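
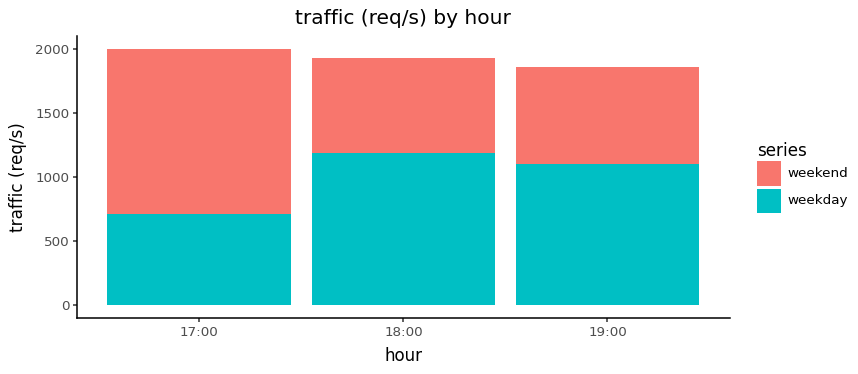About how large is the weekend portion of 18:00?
weekend top ≈ 2000, bottom ≈ 1200; segment ≈ 800.

≈ 800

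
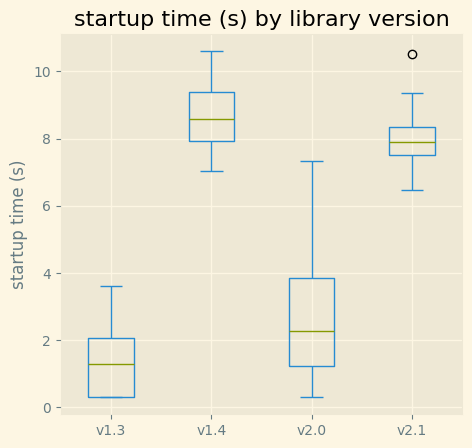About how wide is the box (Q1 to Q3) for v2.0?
Q3 ≈ 4, Q1 ≈ 1; IQR ≈ 3.

≈ 3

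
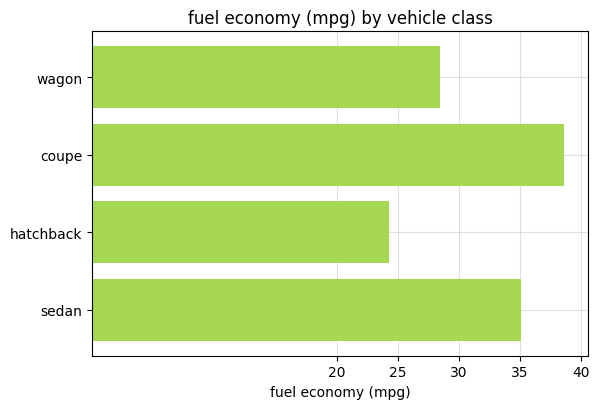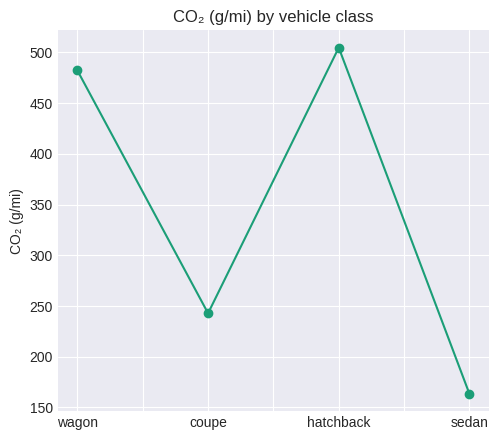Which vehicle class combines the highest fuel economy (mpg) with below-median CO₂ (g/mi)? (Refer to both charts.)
Chart 2 median CO₂ (g/mi) ≈ 350; below-median vehicle classes: coupe, sedan. Among those, coupe has the highest fuel economy (mpg) (≈ 40).

coupe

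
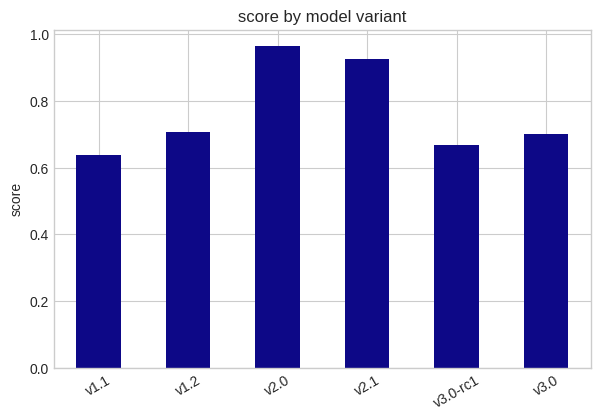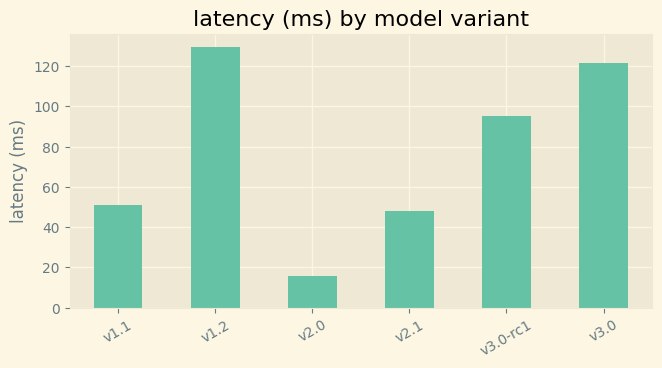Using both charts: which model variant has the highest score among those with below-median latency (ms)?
Chart 2 median latency (ms) ≈ 80; below-median model variants: v1.1, v2.0, v2.1. Among those, v2.0 has the highest score (≈ 1).

v2.0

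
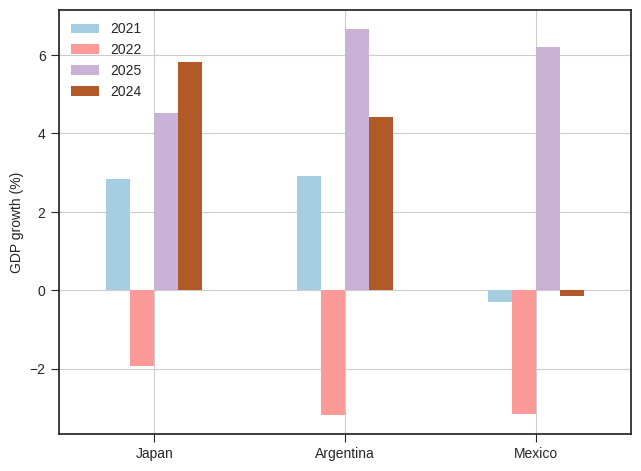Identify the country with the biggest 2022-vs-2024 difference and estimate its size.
Japan, ≈ 8 %

Japan: 2022 ≈ -2, 2024 ≈ 6 → gap ≈ 8. Next-largest (Argentina) is only ≈ 7.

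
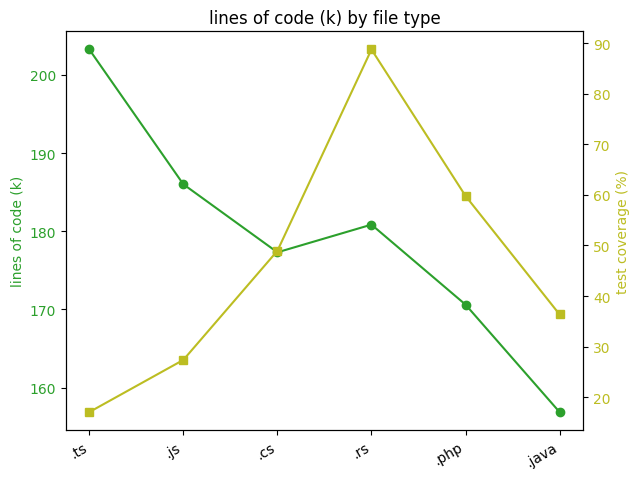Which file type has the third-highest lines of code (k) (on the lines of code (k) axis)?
.rs

Top 4 (on the lines of code (k) axis): .ts ≈ 205, .js ≈ 185, .rs ≈ 180, .cs ≈ 175.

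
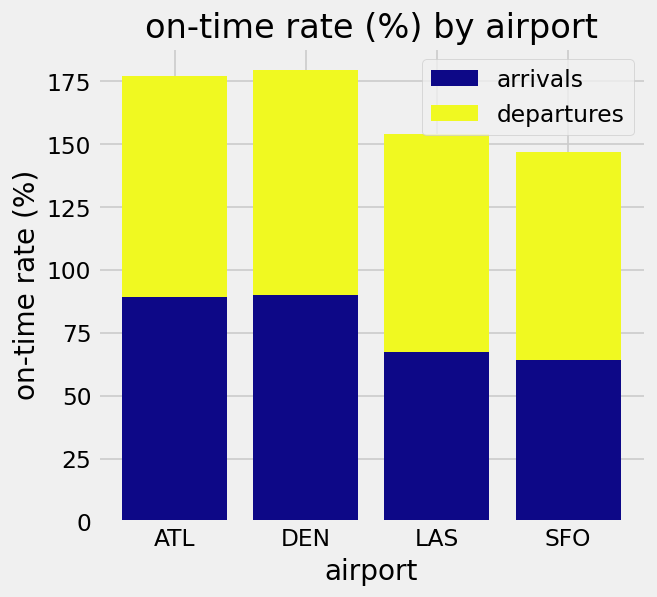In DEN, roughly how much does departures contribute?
≈ 100

departures top ≈ 180, bottom ≈ 80; segment ≈ 100.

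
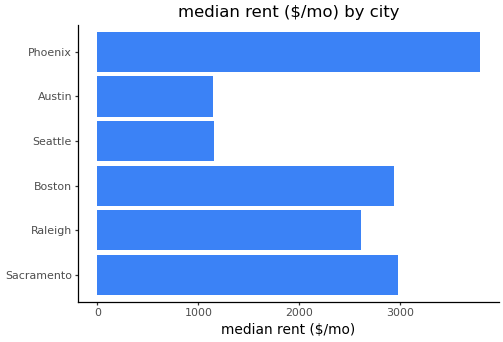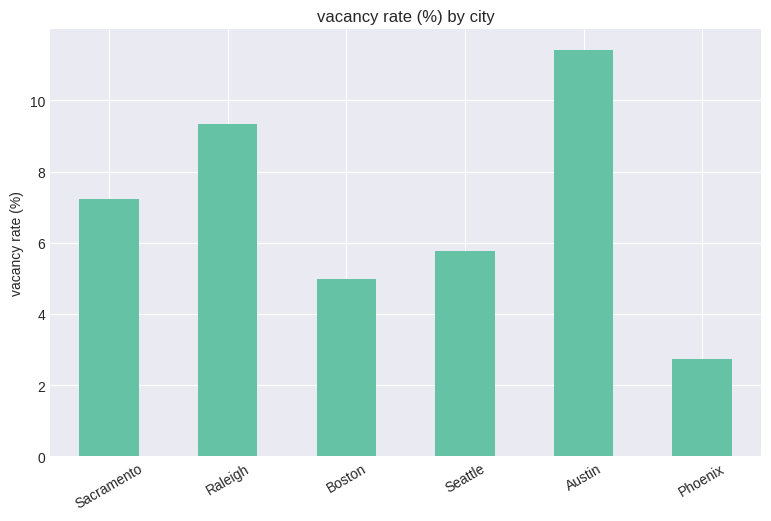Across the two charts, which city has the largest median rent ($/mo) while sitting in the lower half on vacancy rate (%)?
Phoenix

Chart 2 median vacancy rate (%) ≈ 6; below-median cities: Boston, Seattle, Phoenix. Among those, Phoenix has the highest median rent ($/mo) (≈ 4000).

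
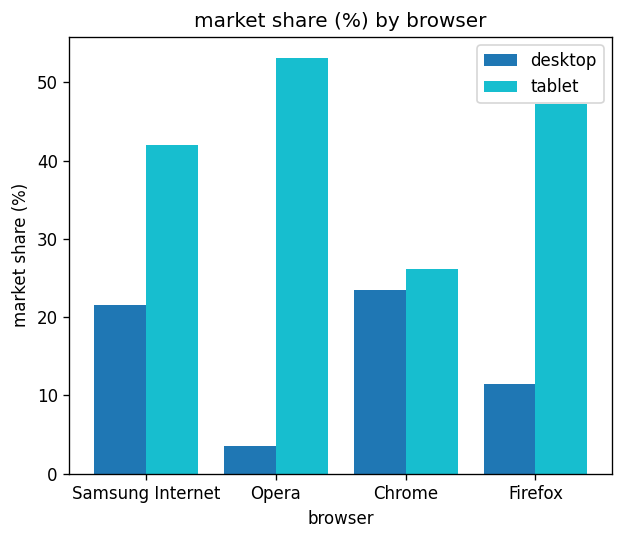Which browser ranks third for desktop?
Top 4 for desktop: Chrome ≈ 25, Samsung Internet ≈ 20, Firefox ≈ 10, Opera ≈ 5.

Firefox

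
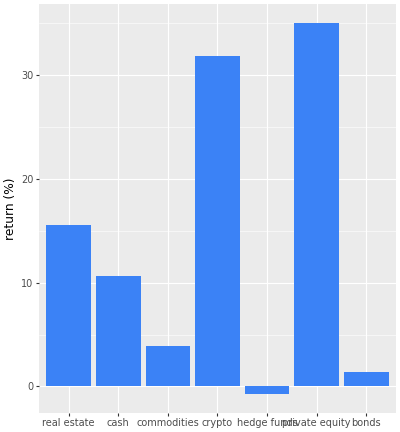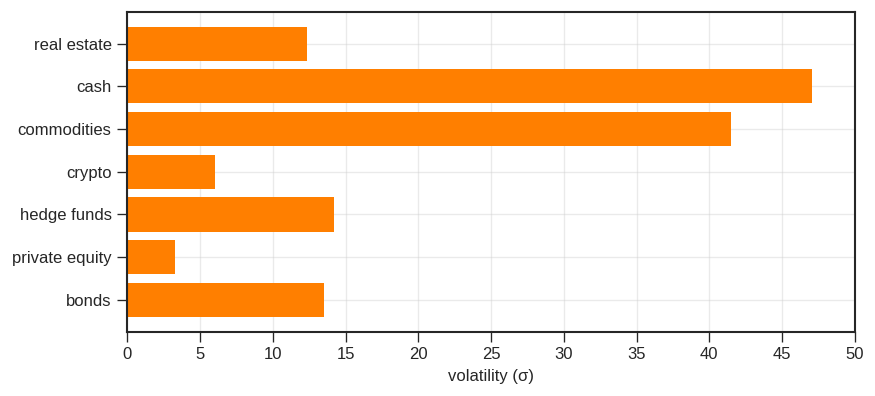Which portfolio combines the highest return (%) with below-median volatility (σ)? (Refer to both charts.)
Chart 2 median volatility (σ) ≈ 15; below-median portfolios: real estate, crypto, private equity. Among those, private equity has the highest return (%) (≈ 35).

private equity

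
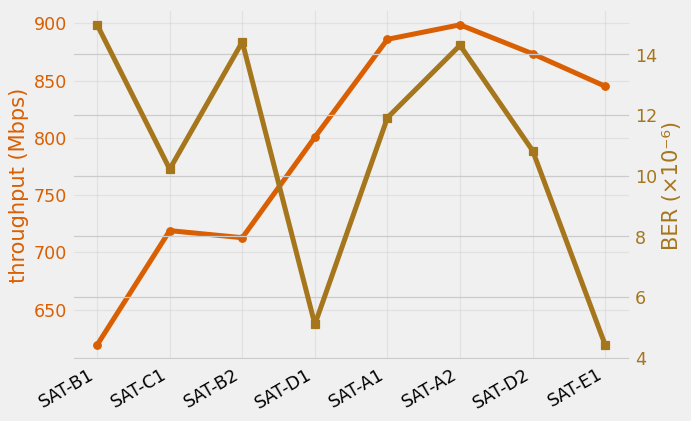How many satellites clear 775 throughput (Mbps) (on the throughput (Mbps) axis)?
Above 775: SAT-D1, SAT-A1, SAT-A2, SAT-D2, SAT-E1.

5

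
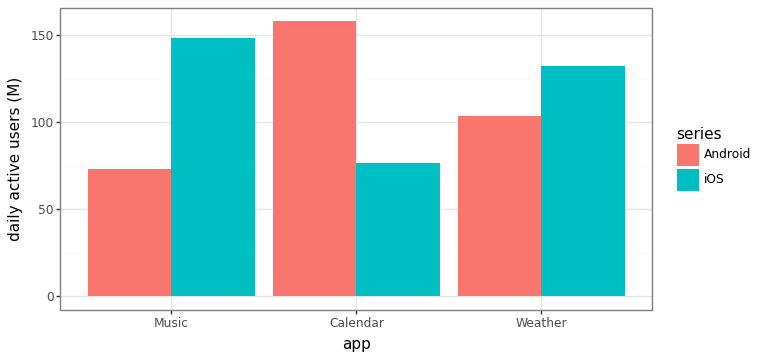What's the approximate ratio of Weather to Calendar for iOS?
Weather ≈ 140, Calendar ≈ 80; 140/80 ≈ 1.75.

≈ 1.75×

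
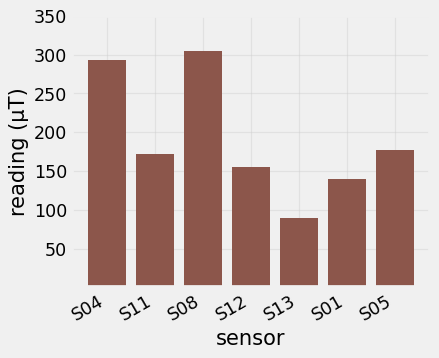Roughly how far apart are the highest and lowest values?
≈ 200

Max S08 ≈ 300, min S13 ≈ 100; range ≈ 200.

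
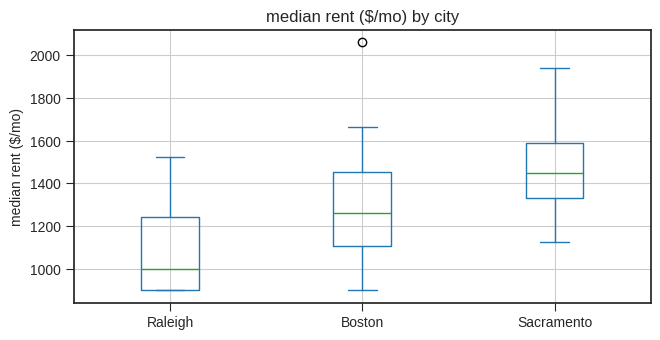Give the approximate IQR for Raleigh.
≈ 350

Q3 ≈ 1250, Q1 ≈ 900; IQR ≈ 350.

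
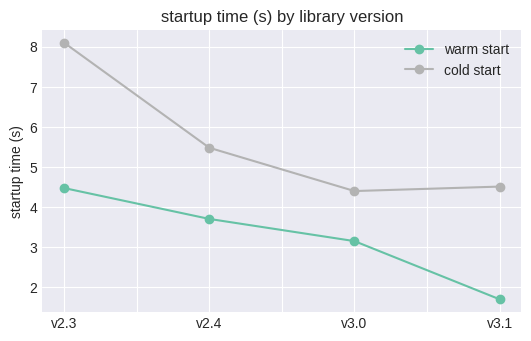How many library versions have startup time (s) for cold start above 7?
Above 7: v2.3.

1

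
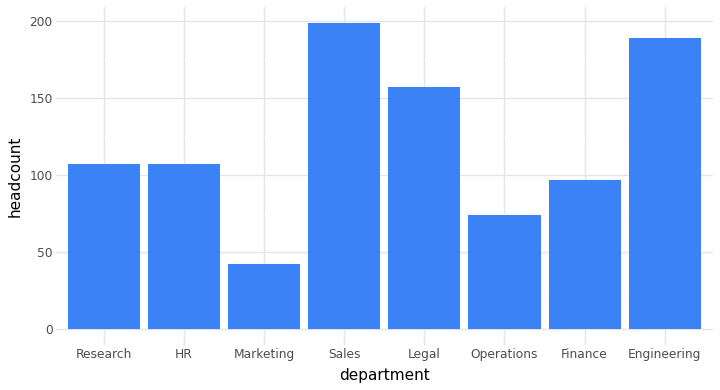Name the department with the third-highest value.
Legal

Top 4: Sales ≈ 200, Engineering ≈ 180, Legal ≈ 160, HR ≈ 100.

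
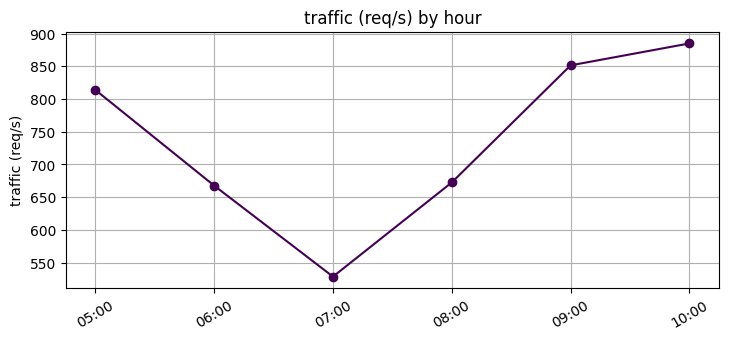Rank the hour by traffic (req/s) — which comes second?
Top 3: 10:00 ≈ 900, 09:00 ≈ 850, 05:00 ≈ 800.

09:00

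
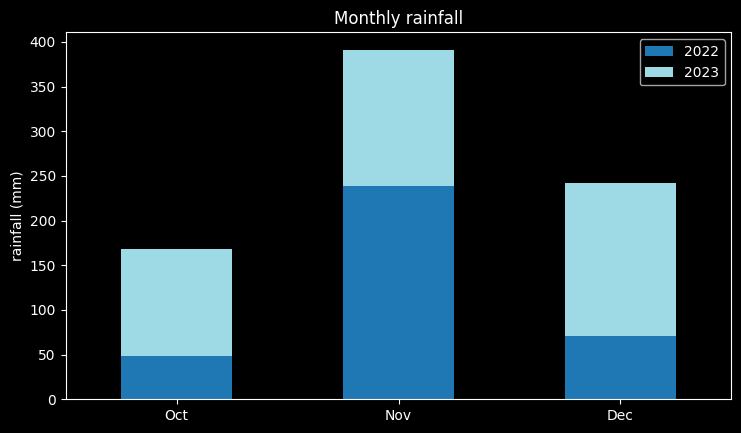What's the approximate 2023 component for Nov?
2023 top ≈ 400, bottom ≈ 250; segment ≈ 150.

≈ 150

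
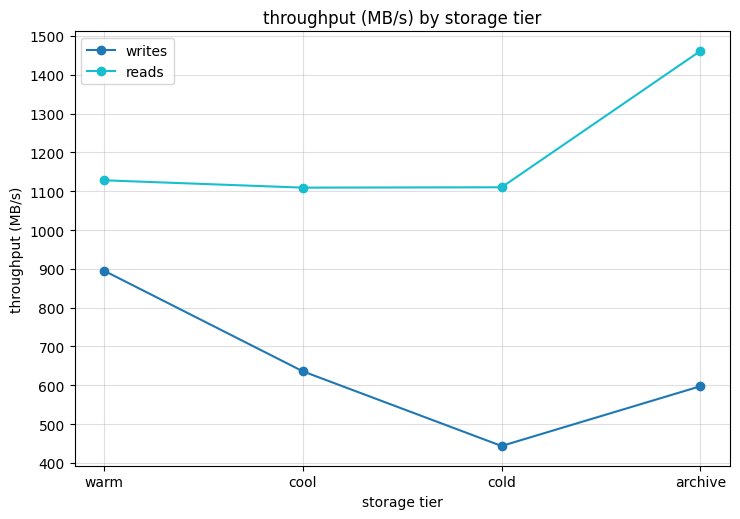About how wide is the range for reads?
Max archive ≈ 1500, min cool ≈ 1100; range ≈ 400.

≈ 400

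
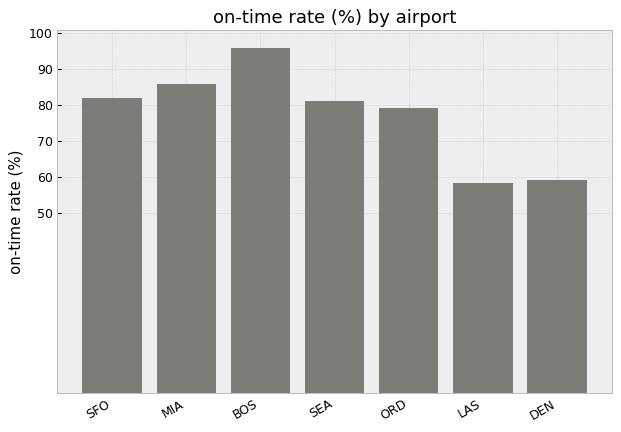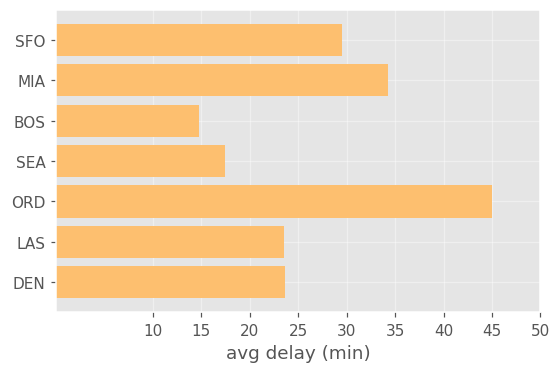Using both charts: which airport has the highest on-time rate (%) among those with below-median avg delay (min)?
Chart 2 median avg delay (min) ≈ 25; below-median airports: BOS, SEA, LAS. Among those, BOS has the highest on-time rate (%) (≈ 100).

BOS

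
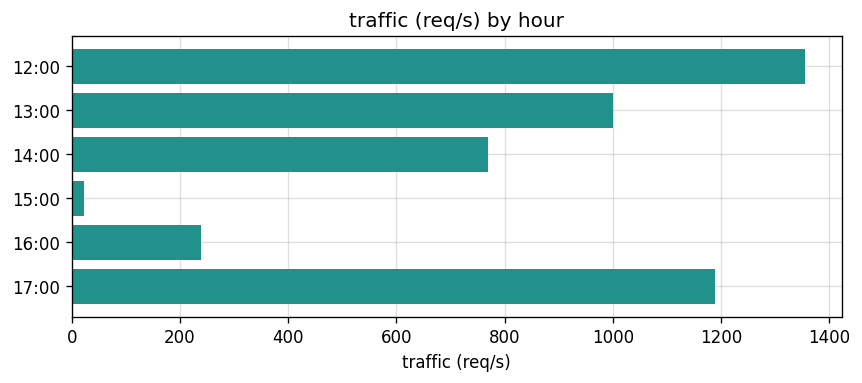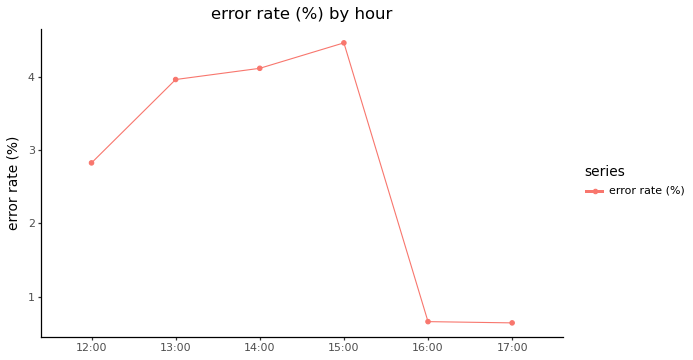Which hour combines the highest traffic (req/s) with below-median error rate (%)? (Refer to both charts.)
Chart 2 median error rate (%) ≈ 3.5; below-median hours: 12:00, 16:00, 17:00. Among those, 12:00 has the highest traffic (req/s) (≈ 1400).

12:00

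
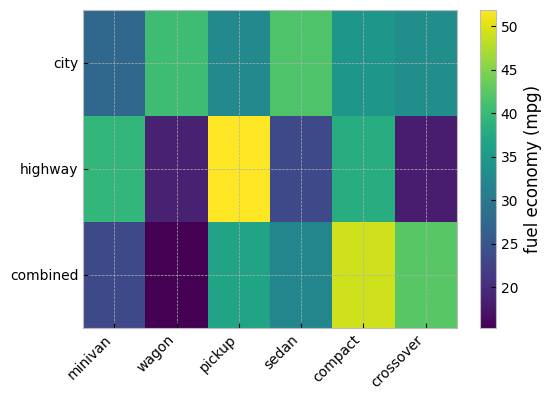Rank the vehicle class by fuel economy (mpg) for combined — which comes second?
crossover

Top 3 for combined: compact ≈ 50, crossover ≈ 40, pickup ≈ 35.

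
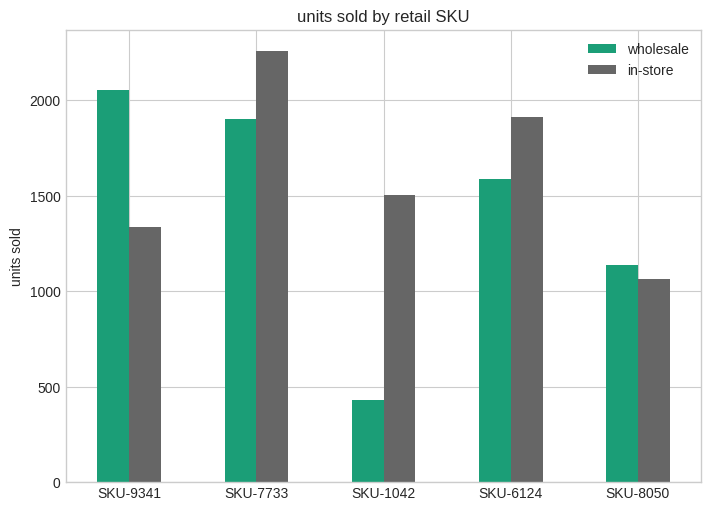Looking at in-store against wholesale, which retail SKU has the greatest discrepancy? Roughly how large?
SKU-1042: in-store ≈ 1600, wholesale ≈ 400 → gap ≈ 1200. Next-largest (SKU-9341) is only ≈ 600.

SKU-1042, ≈ 1200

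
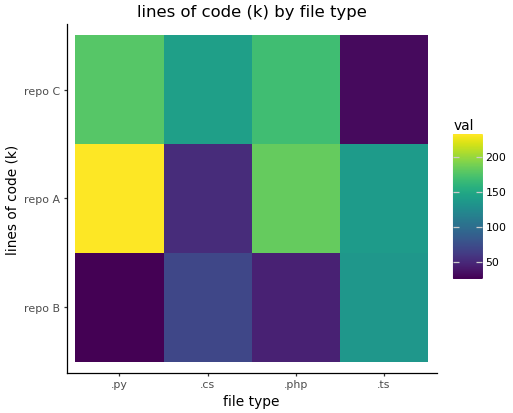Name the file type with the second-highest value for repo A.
Top 3 for repo A: .py ≈ 240, .php ≈ 180, .ts ≈ 140.

.php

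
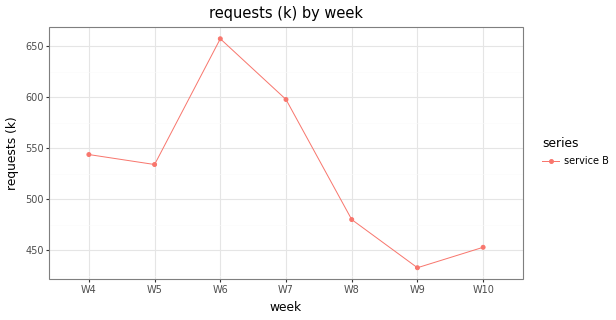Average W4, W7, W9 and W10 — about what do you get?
≈ 510

(540 + 600 + 440 + 460) / 4 ≈ 510.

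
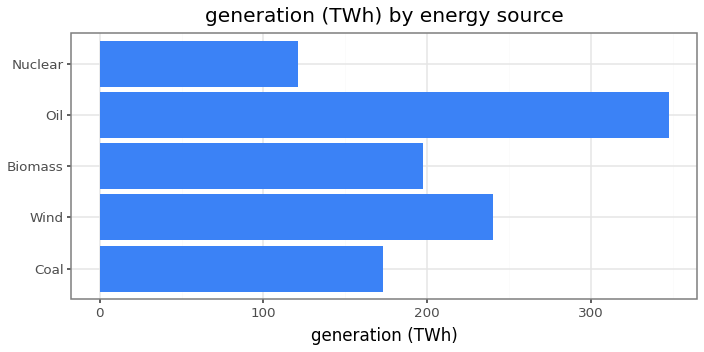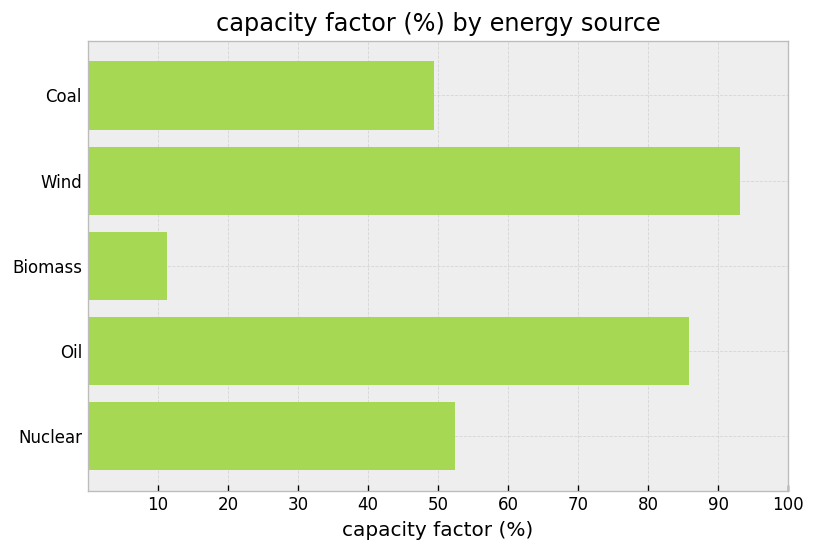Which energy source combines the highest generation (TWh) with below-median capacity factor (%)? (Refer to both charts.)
Chart 2 median capacity factor (%) ≈ 50; below-median energy sources: Coal, Biomass. Among those, Biomass has the highest generation (TWh) (≈ 200).

Biomass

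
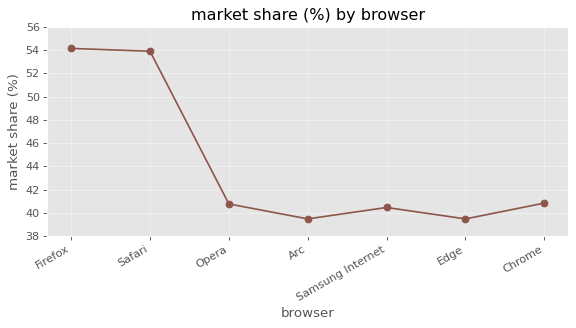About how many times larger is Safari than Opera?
Safari ≈ 54, Opera ≈ 40; 54/40 ≈ 1.35.

≈ 1.35×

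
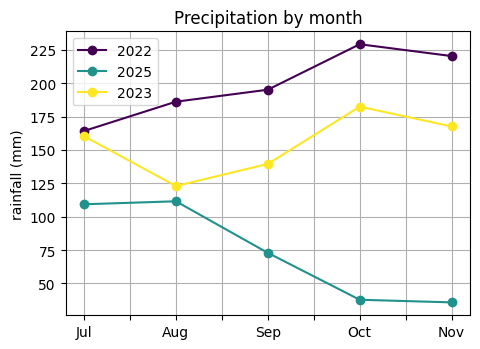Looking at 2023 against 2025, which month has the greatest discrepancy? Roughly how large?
Oct: 2023 ≈ 180, 2025 ≈ 40 → gap ≈ 140. Next-largest (Nov) is only ≈ 120.

Oct, ≈ 140 mm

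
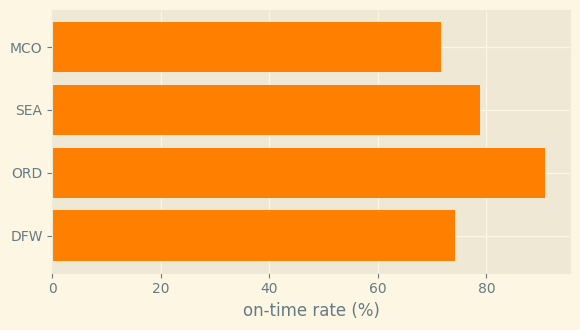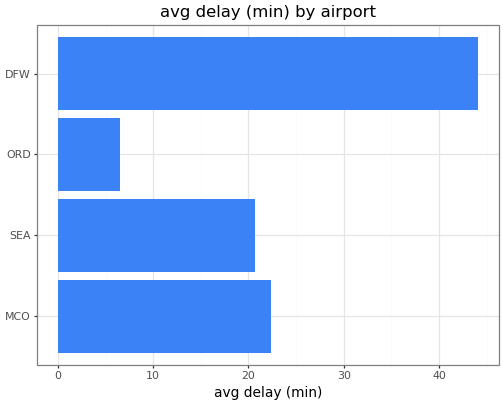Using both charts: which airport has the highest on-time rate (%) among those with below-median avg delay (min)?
Chart 2 median avg delay (min) ≈ 20; below-median airports: SEA, ORD. Among those, ORD has the highest on-time rate (%) (≈ 90).

ORD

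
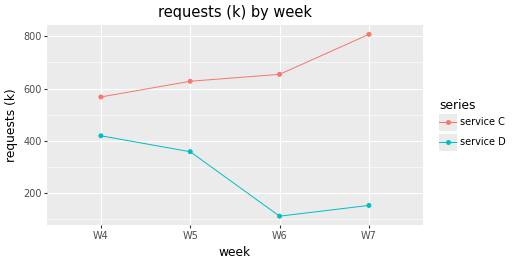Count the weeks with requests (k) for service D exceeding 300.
2

Above 300: W4, W5.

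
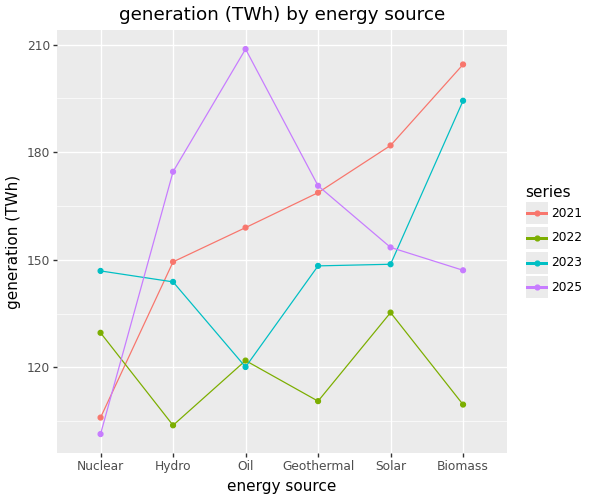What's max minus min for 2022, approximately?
≈ 40

Max Solar ≈ 140, min Hydro ≈ 100; range ≈ 40.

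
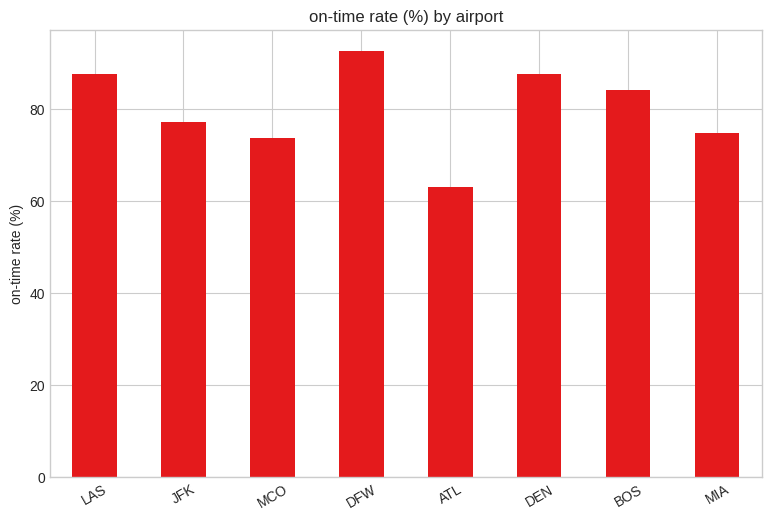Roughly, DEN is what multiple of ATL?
DEN ≈ 90, ATL ≈ 60; 90/60 ≈ 1.5.

≈ 1.5×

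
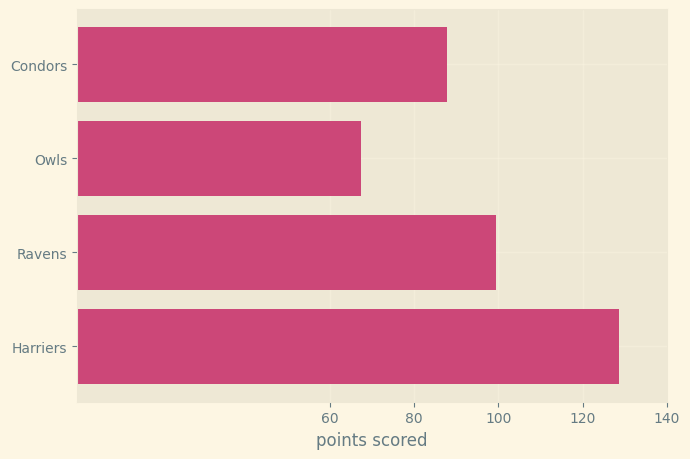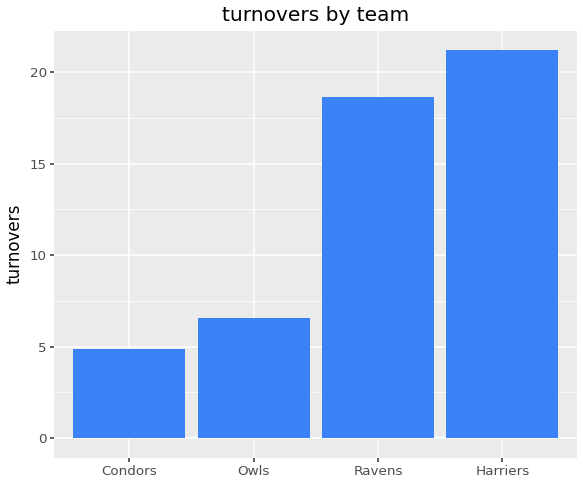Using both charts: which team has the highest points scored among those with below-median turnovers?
Chart 2 median turnovers ≈ 12; below-median teams: Condors, Owls. Among those, Condors has the highest points scored (≈ 80).

Condors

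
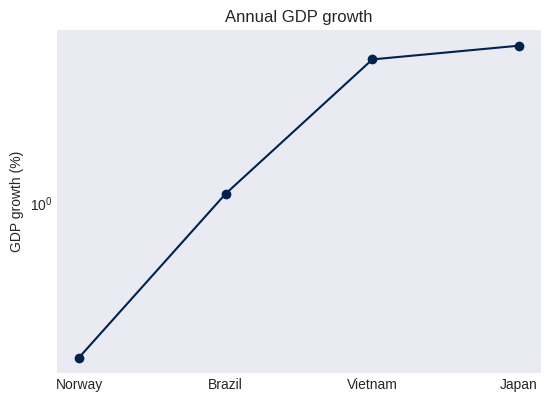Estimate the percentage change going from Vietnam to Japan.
≈ +14.3%

Vietnam ≈ 3.5, Japan ≈ 4.0; (4.0 − 3.5) / 3.5 ≈ +14.3%.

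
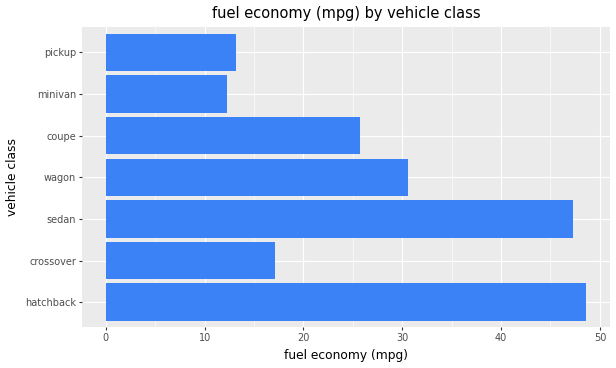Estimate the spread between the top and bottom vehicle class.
Max hatchback ≈ 50, min minivan ≈ 10; range ≈ 40.

≈ 40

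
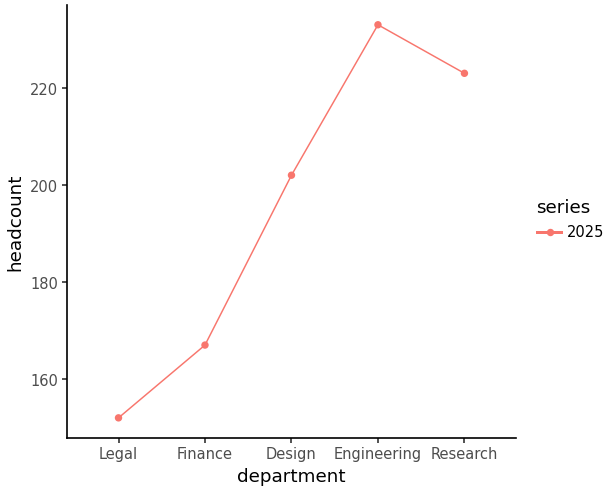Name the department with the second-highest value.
Research

Top 3: Engineering ≈ 230, Research ≈ 220, Design ≈ 200.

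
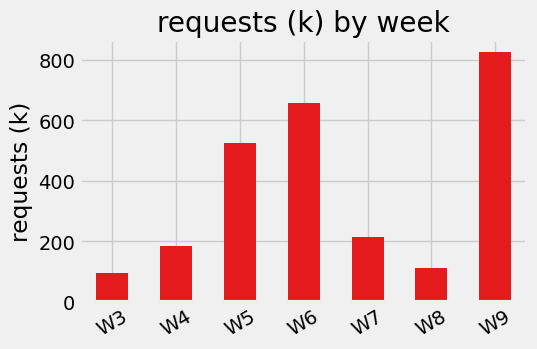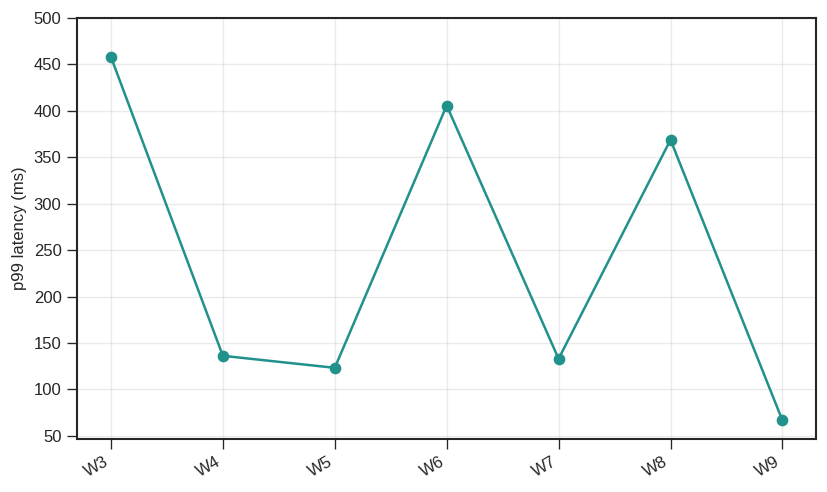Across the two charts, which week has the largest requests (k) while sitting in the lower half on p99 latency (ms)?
Chart 2 median p99 latency (ms) ≈ 150; below-median weeks: W5, W7, W9. Among those, W9 has the highest requests (k) (≈ 800).

W9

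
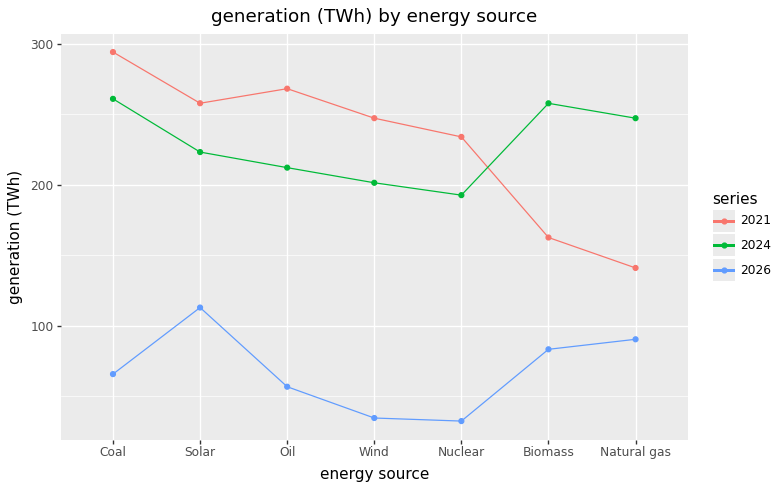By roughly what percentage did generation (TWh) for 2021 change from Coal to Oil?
Coal ≈ 300, Oil ≈ 275; (275 − 300) / 300 ≈ -8.3%.

≈ -8.3%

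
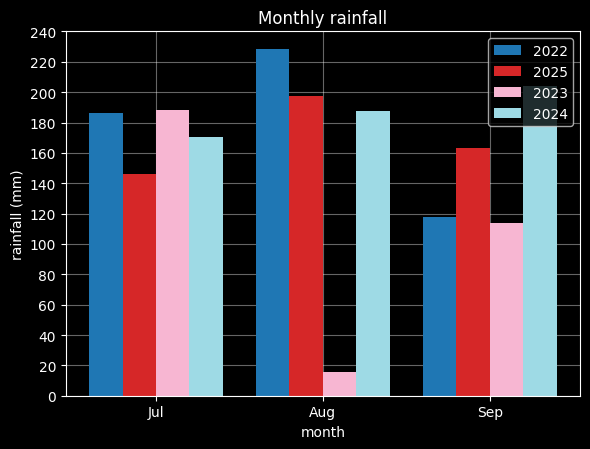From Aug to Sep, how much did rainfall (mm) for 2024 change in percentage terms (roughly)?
Aug ≈ 180, Sep ≈ 200; (200 − 180) / 180 ≈ +11.1%.

≈ +11.1%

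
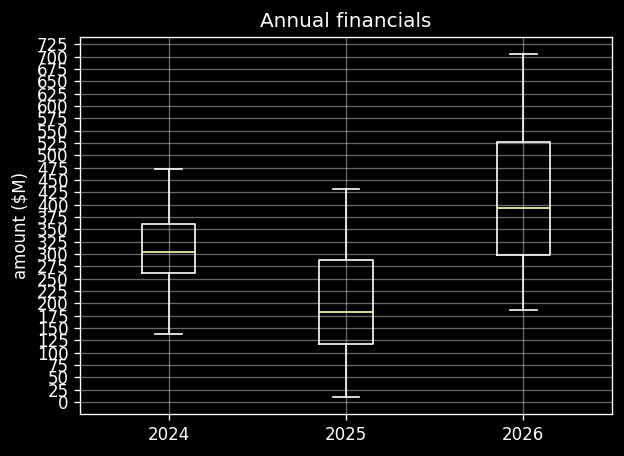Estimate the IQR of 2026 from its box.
Q3 ≈ 525, Q1 ≈ 300; IQR ≈ 225.

≈ 225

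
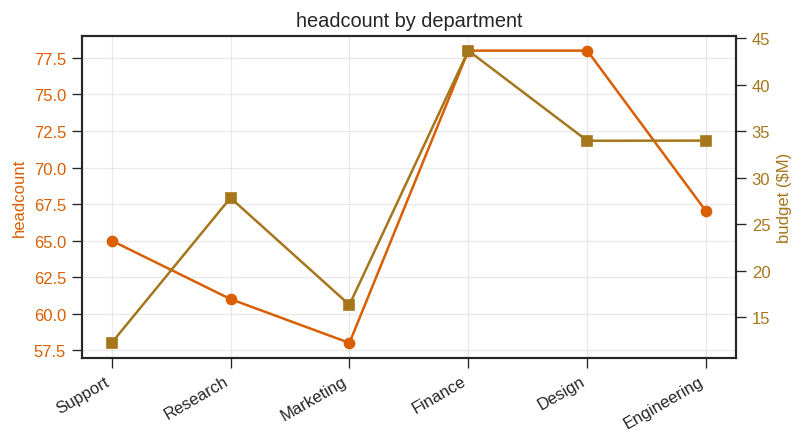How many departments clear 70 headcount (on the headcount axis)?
2

Above 70: Finance, Design.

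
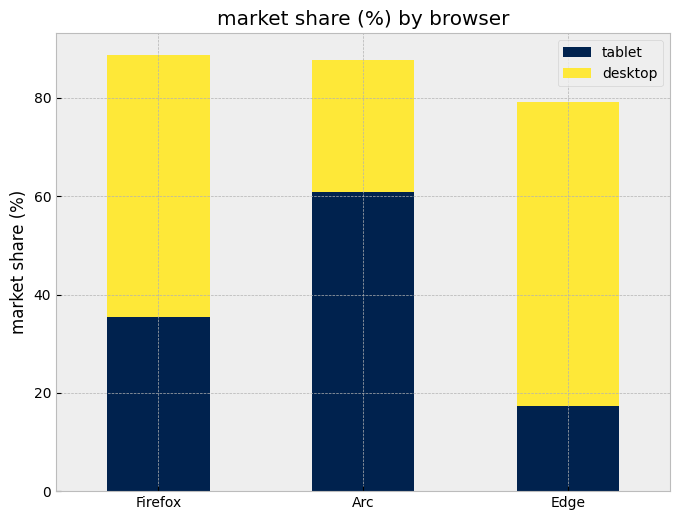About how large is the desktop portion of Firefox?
desktop top ≈ 90, bottom ≈ 40; segment ≈ 50.

≈ 50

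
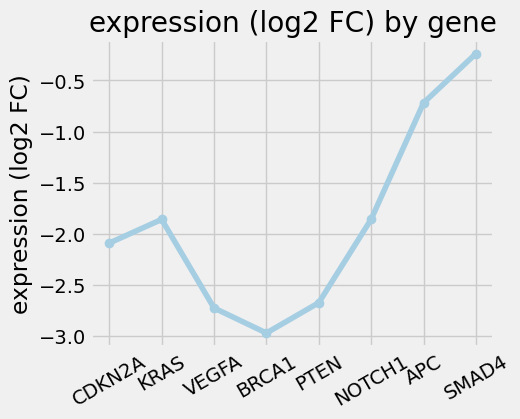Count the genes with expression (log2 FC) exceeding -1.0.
2

Above -1.0: APC, SMAD4.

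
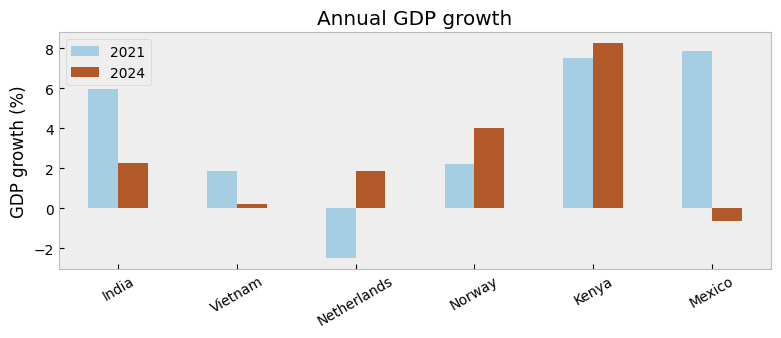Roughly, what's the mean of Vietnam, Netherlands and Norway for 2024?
(0 + 2 + 4) / 3 ≈ 2.

≈ 2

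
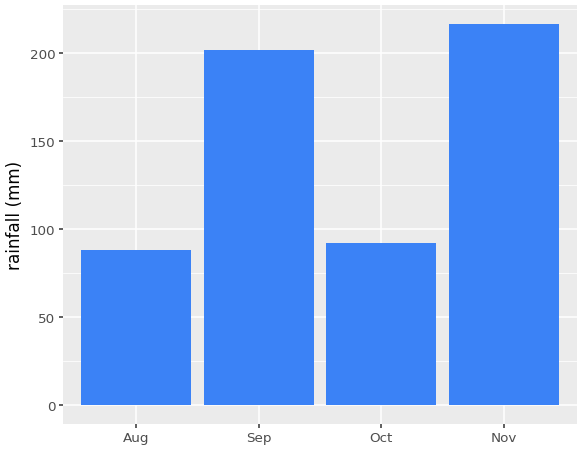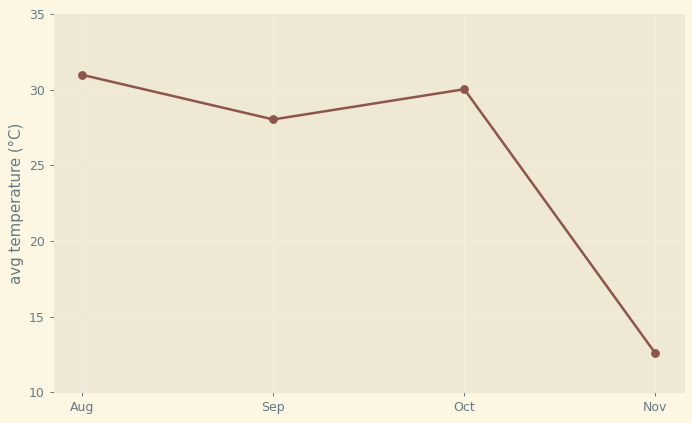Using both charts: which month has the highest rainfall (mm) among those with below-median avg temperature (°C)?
Chart 2 median avg temperature (°C) ≈ 30; below-median months: Sep, Nov. Among those, Nov has the highest rainfall (mm) (≈ 220).

Nov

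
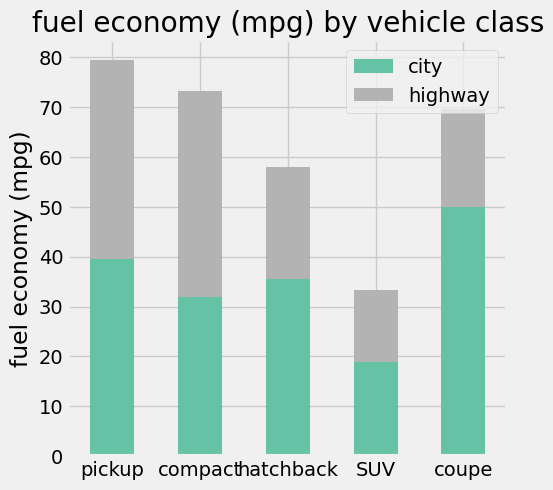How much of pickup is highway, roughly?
highway top ≈ 80, bottom ≈ 40; segment ≈ 40.

≈ 40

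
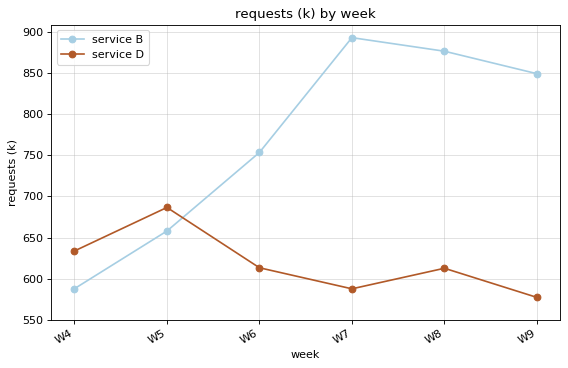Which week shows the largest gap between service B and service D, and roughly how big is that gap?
W7, ≈ 300 k

W7: service B ≈ 900, service D ≈ 600 → gap ≈ 300. Next-largest (W9) is only ≈ 250.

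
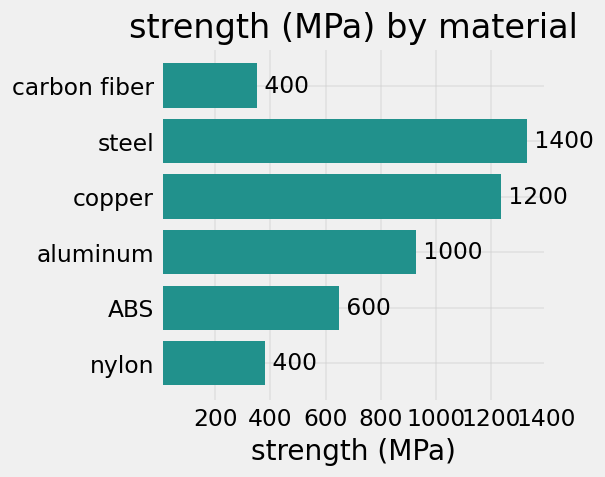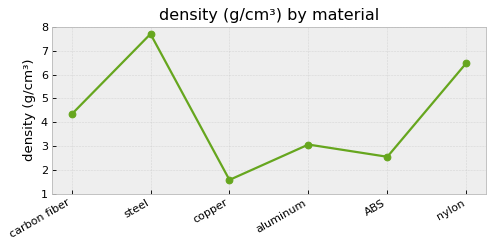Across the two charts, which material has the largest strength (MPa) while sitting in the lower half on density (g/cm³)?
Chart 2 median density (g/cm³) ≈ 4; below-median materials: copper, aluminum, ABS. Among those, copper has the highest strength (MPa) (≈ 1200).

copper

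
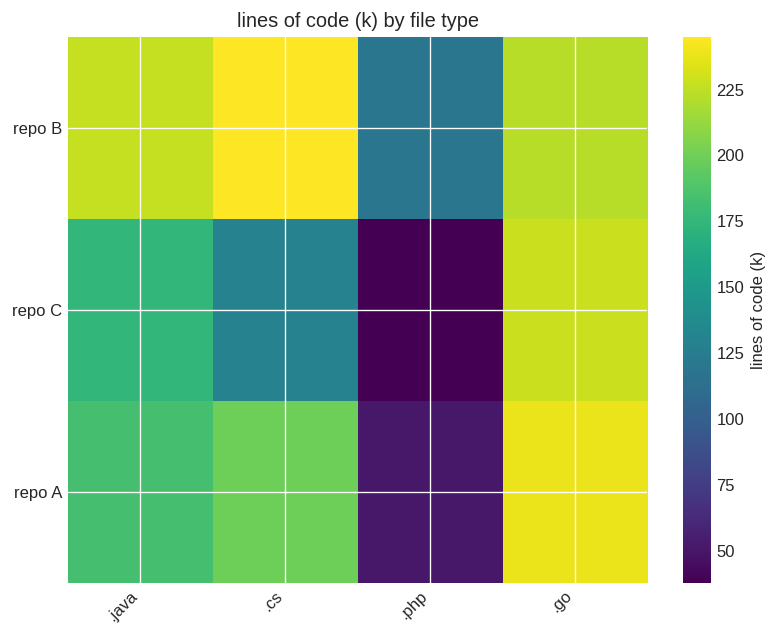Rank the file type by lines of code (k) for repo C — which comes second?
Top 3 for repo C: .go ≈ 220, .java ≈ 180, .cs ≈ 120.

.java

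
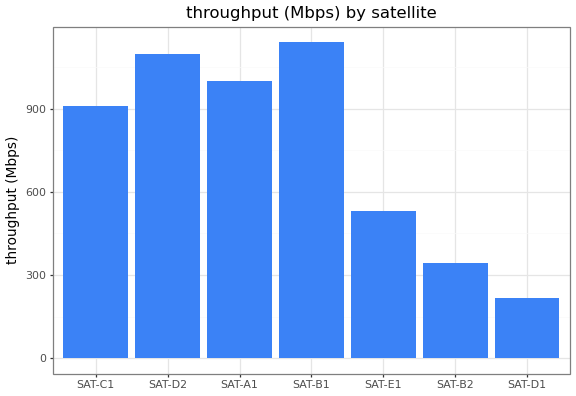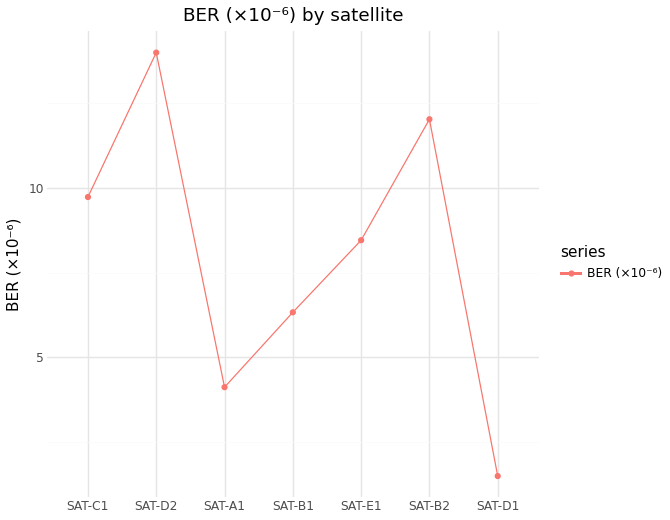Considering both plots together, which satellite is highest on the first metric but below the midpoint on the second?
SAT-B1

Chart 2 median BER (×10⁻⁶) ≈ 8; below-median satellites: SAT-A1, SAT-B1, SAT-D1. Among those, SAT-B1 has the highest throughput (Mbps) (≈ 1200).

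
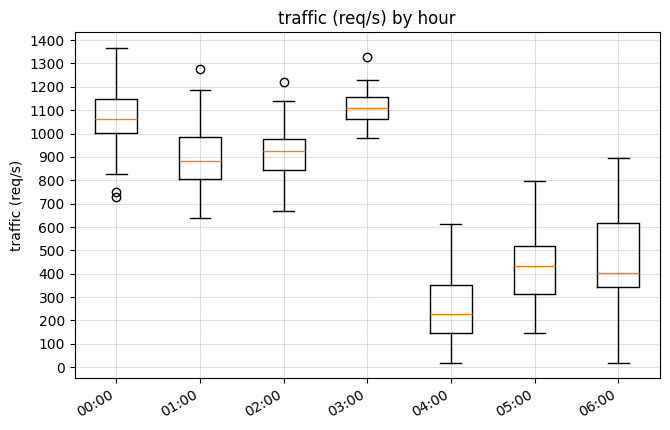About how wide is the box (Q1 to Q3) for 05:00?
Q3 ≈ 500, Q1 ≈ 300; IQR ≈ 200.

≈ 200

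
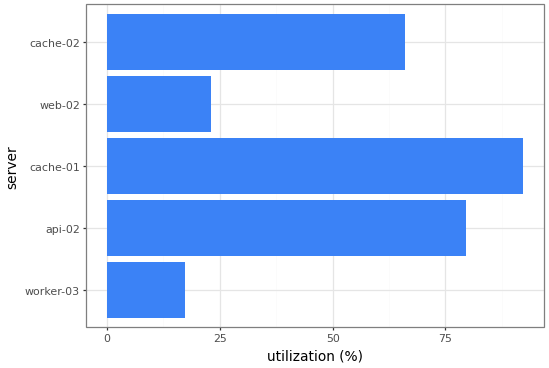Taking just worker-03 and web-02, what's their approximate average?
(20 + 20) / 2 ≈ 20.

≈ 20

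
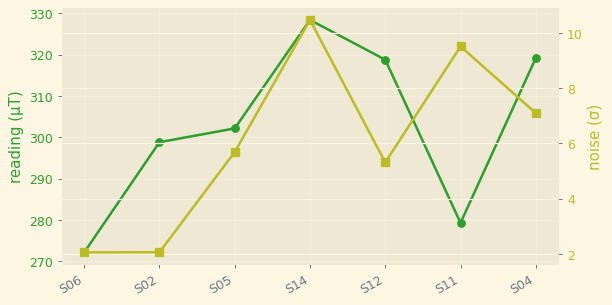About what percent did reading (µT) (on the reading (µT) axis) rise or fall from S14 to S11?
≈ -15.2%

S14 ≈ 330, S11 ≈ 280; (280 − 330) / 330 ≈ -15.2%.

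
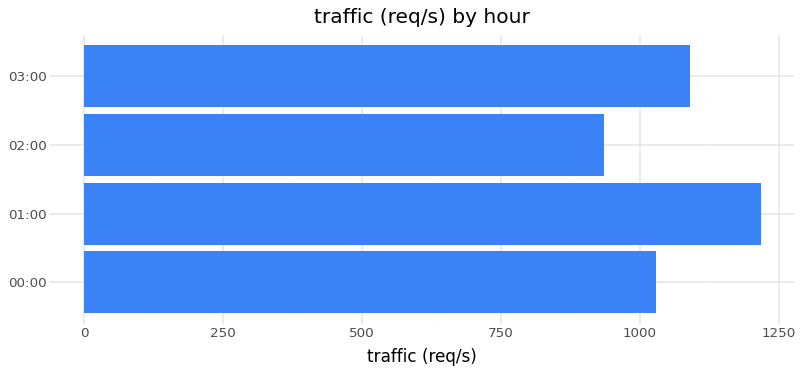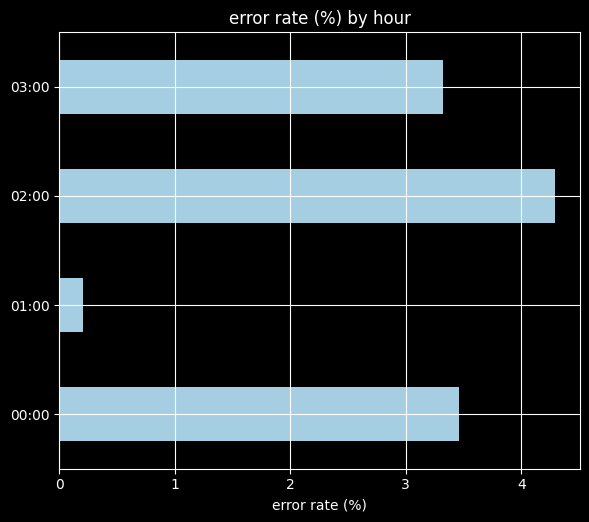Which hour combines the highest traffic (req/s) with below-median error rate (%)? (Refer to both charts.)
Chart 2 median error rate (%) ≈ 3.5; below-median hours: 01:00, 03:00. Among those, 01:00 has the highest traffic (req/s) (≈ 1200).

01:00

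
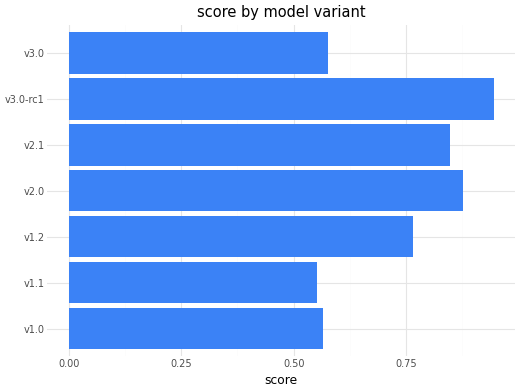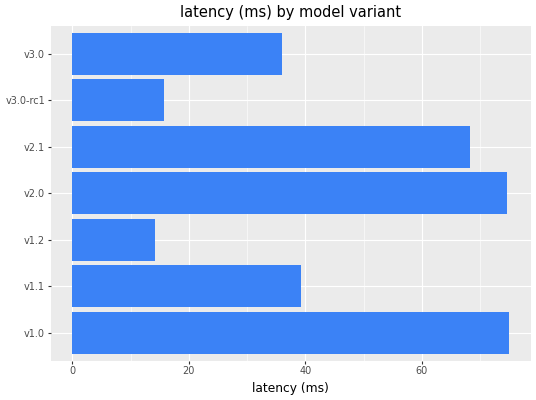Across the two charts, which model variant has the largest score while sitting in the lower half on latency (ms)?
Chart 2 median latency (ms) ≈ 40; below-median model variants: v1.2, v3.0-rc1, v3.0. Among those, v3.0-rc1 has the highest score (≈ 0.9).

v3.0-rc1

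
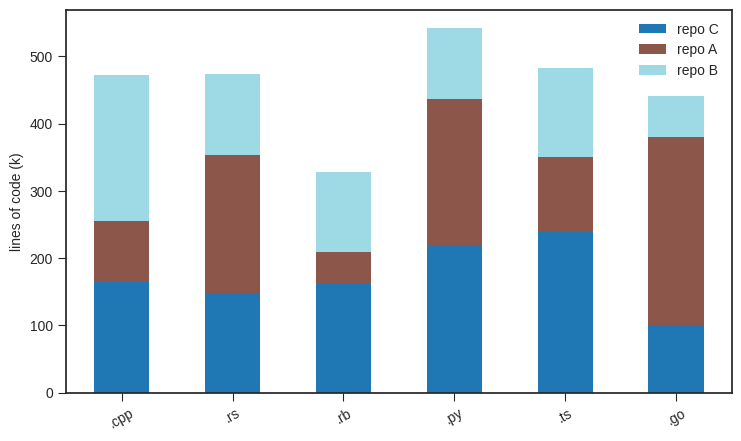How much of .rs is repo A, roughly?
repo A top ≈ 350, bottom ≈ 150; segment ≈ 200.

≈ 200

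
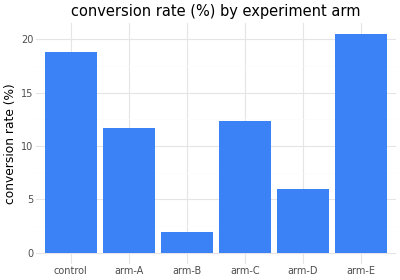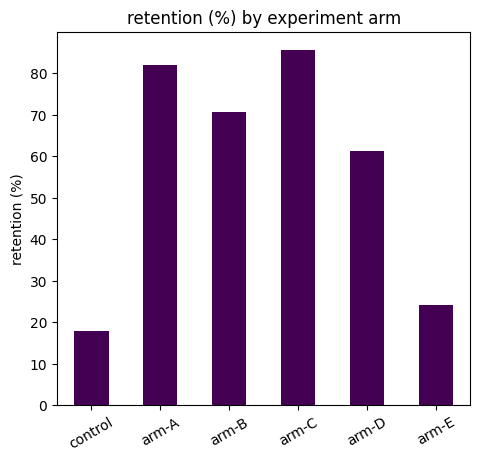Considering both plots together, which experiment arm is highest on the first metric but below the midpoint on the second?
Chart 2 median retention (%) ≈ 70; below-median experiment arms: control, arm-D, arm-E. Among those, arm-E has the highest conversion rate (%) (≈ 20).

arm-E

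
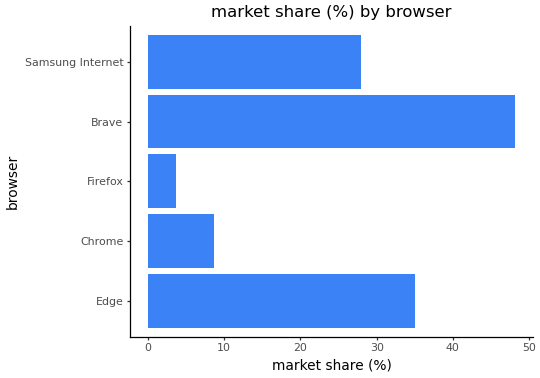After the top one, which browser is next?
Edge

Top 3: Brave ≈ 50, Edge ≈ 35, Samsung Internet ≈ 30.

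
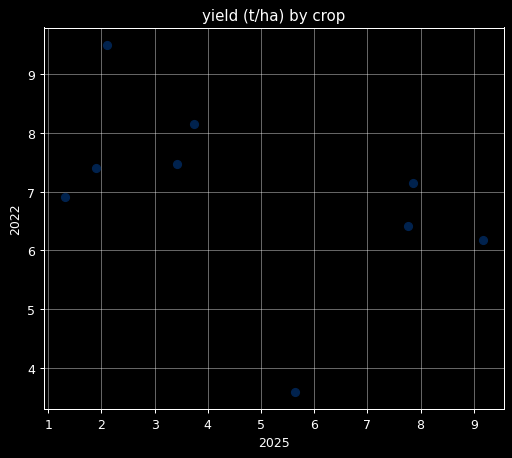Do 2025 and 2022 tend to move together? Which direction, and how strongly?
negative, moderate

Points are negatively correlated; moderate (|r| ≈ 0.5).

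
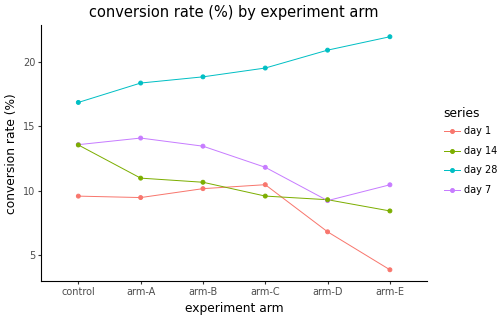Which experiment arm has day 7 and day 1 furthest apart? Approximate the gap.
arm-E, ≈ 6 %

arm-E: day 7 ≈ 10, day 1 ≈ 4 → gap ≈ 6. Next-largest (arm-A) is only ≈ 4.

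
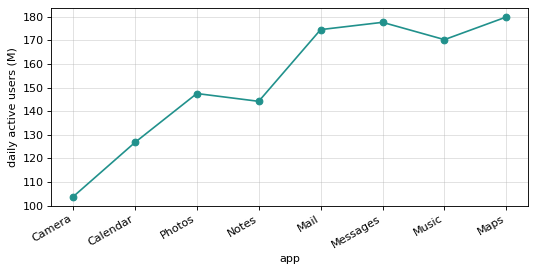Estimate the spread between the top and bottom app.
≈ 80

Max Maps ≈ 180, min Camera ≈ 100; range ≈ 80.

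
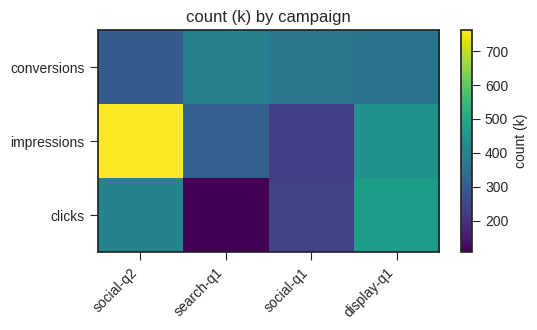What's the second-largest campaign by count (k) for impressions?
Top 3 for impressions: social-q2 ≈ 800, display-q1 ≈ 400, search-q1 ≈ 300.

display-q1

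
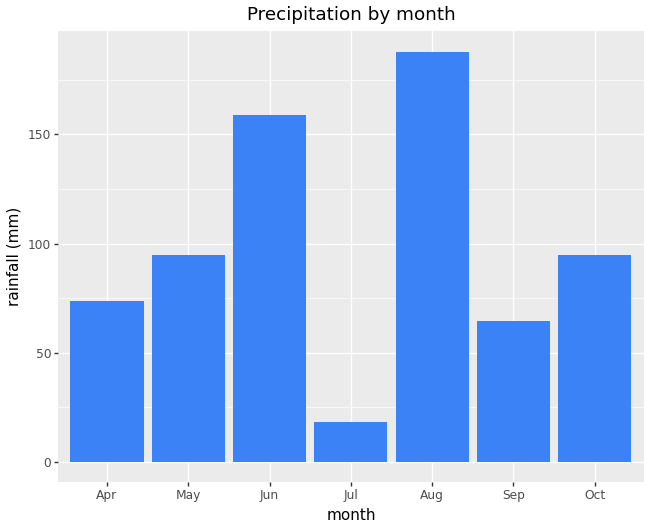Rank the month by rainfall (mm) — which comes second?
Top 3: Aug ≈ 180, Jun ≈ 160, May ≈ 100.

Jun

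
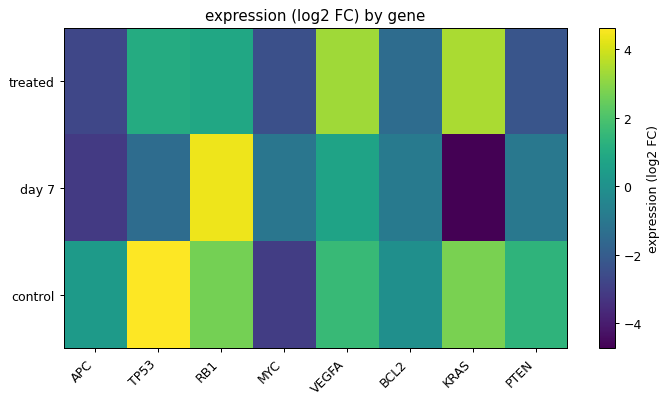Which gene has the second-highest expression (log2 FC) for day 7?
Top 3 for day 7: RB1 ≈ 4, VEGFA ≈ 1, BCL2 ≈ -1.

VEGFA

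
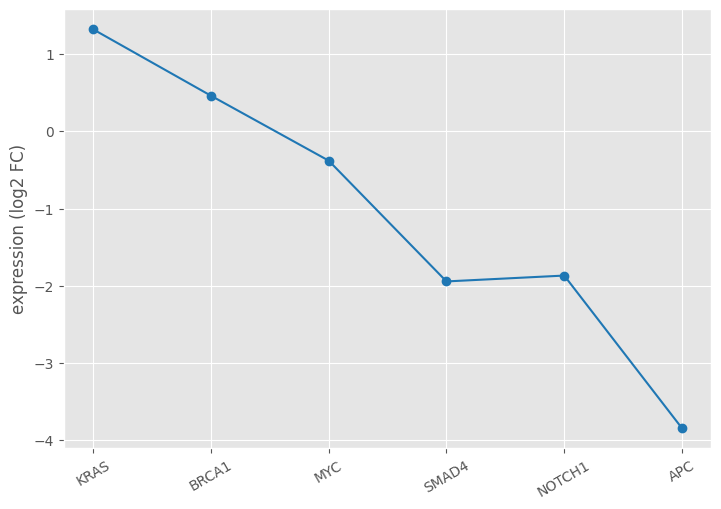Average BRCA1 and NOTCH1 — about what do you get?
(0.5 + -2.0) / 2 ≈ -0.75.

≈ -0.75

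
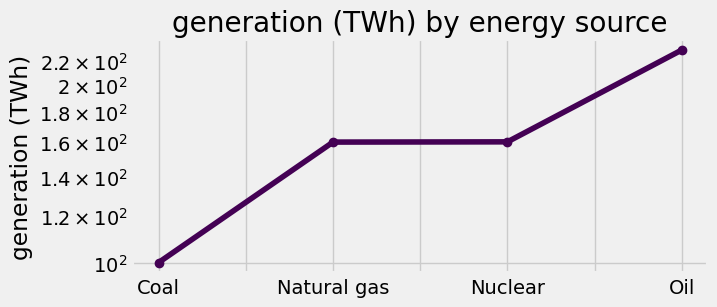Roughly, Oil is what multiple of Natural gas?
Oil ≈ 220, Natural gas ≈ 160; 220/160 ≈ 1.38.

≈ 1.38×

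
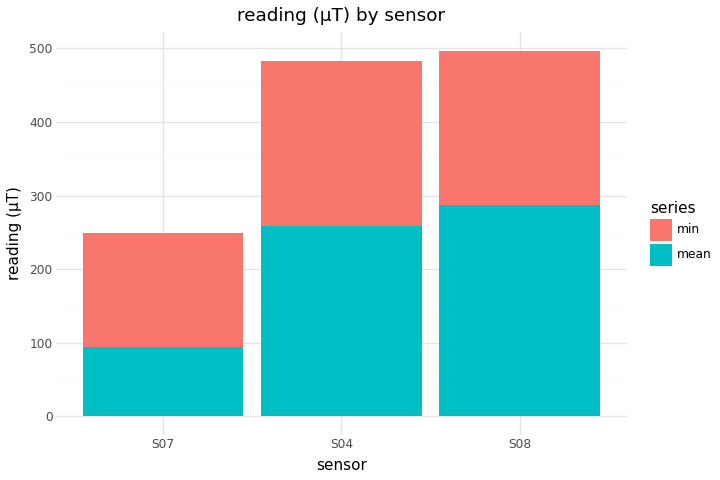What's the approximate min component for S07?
≈ 150

min top ≈ 250, bottom ≈ 100; segment ≈ 150.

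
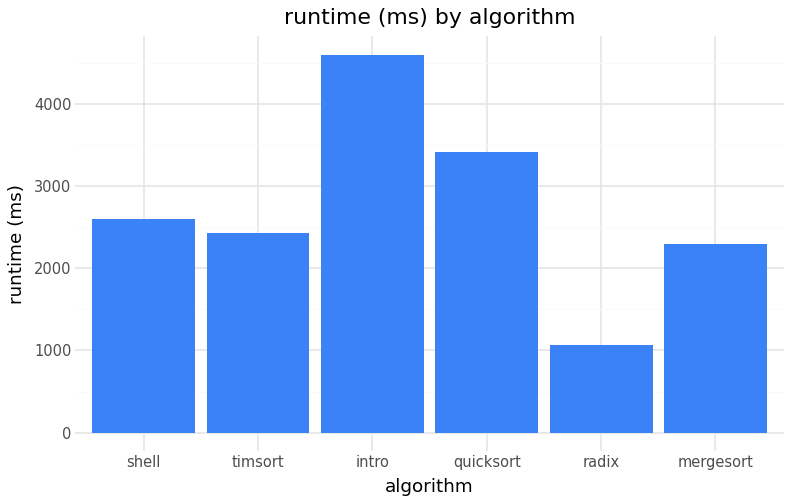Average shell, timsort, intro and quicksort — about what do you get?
≈ 3250

(2500 + 2500 + 4500 + 3500) / 4 ≈ 3250.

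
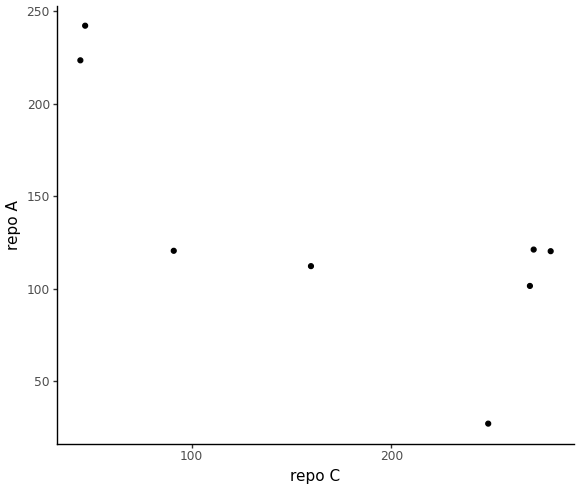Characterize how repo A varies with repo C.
negative, strong

Points are negatively correlated; strong (|r| ≈ 0.8).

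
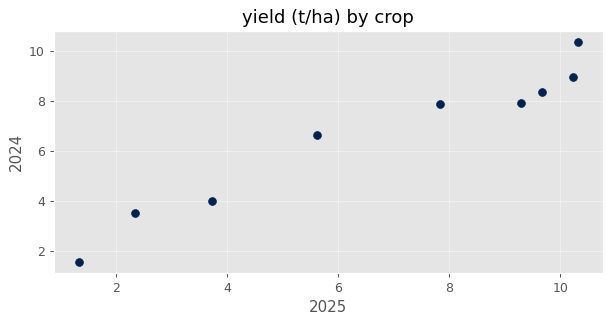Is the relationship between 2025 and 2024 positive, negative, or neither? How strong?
positive, strong

Points are positively correlated; strong (|r| ≈ 1.0).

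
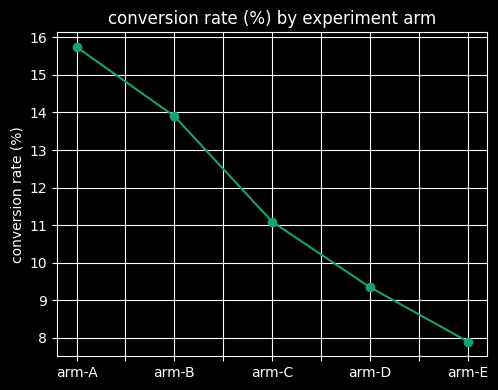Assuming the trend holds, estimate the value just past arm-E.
Last three: 11, 9, 8 → slope ≈ -1.5/step → next ≈ 6.5.

≈ 6.5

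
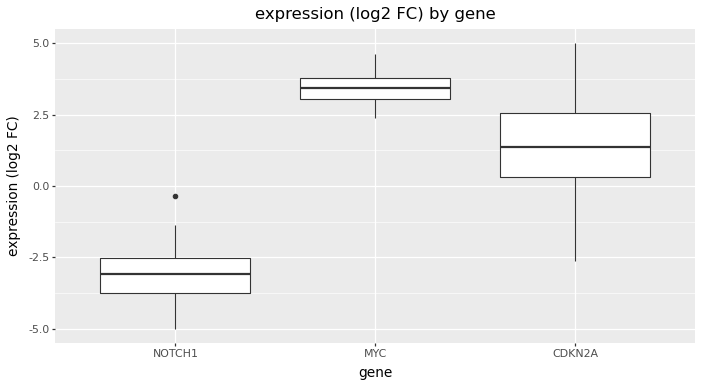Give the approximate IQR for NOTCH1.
Q3 ≈ -3, Q1 ≈ -4; IQR ≈ 1.

≈ 1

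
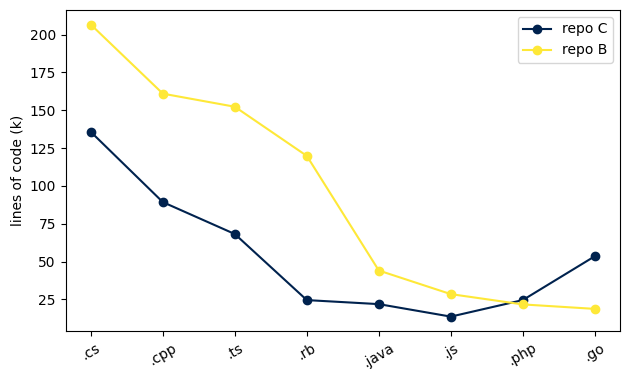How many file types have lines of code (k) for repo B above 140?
Above 140: .cs, .cpp, .ts.

3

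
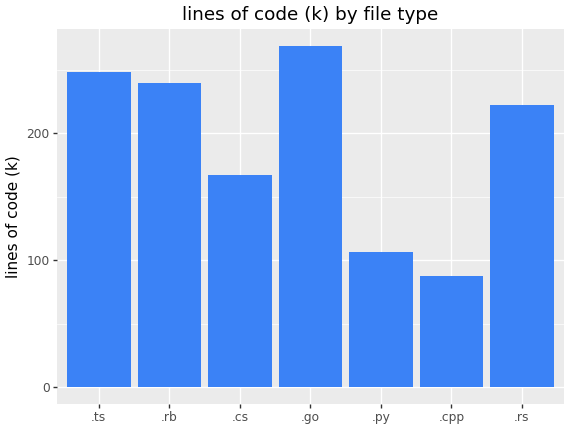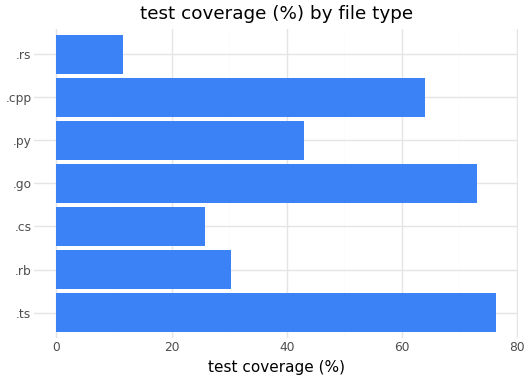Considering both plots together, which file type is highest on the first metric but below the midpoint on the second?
Chart 2 median test coverage (%) ≈ 40; below-median file types: .rb, .cs, .rs. Among those, .rb has the highest lines of code (k) (≈ 250).

.rb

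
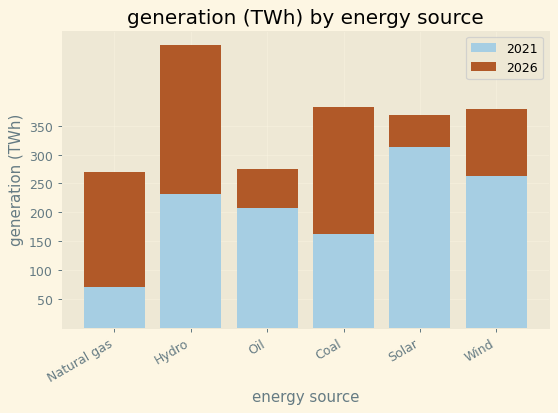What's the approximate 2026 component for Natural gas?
≈ 200

2026 top ≈ 250, bottom ≈ 50; segment ≈ 200.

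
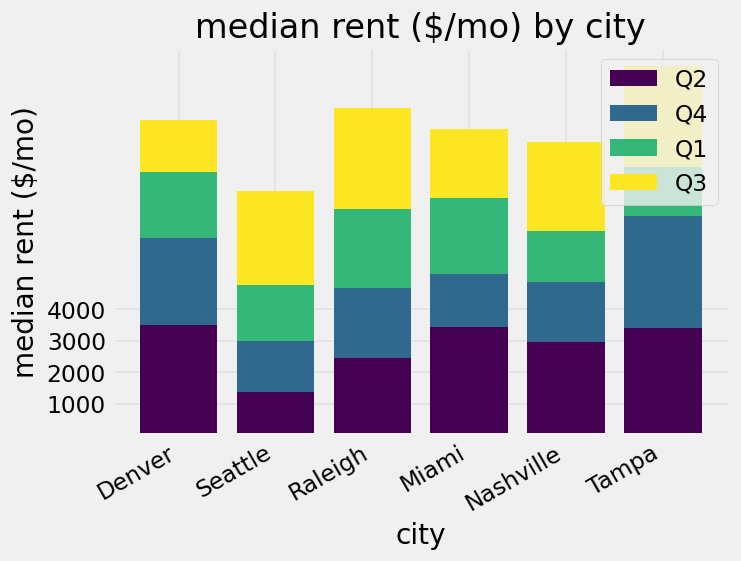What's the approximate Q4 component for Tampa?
≈ 4000

Q4 top ≈ 7000, bottom ≈ 3000; segment ≈ 4000.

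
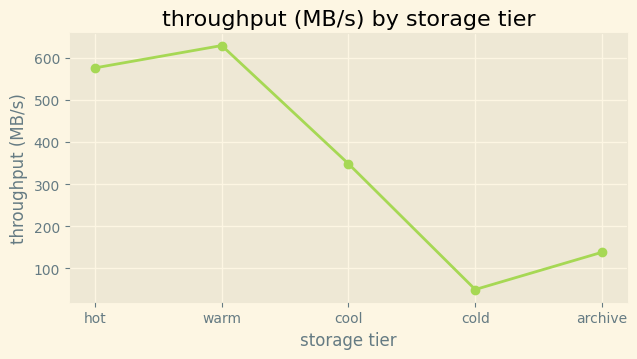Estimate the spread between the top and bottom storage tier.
Max warm ≈ 650, min cold ≈ 50; range ≈ 600.

≈ 600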